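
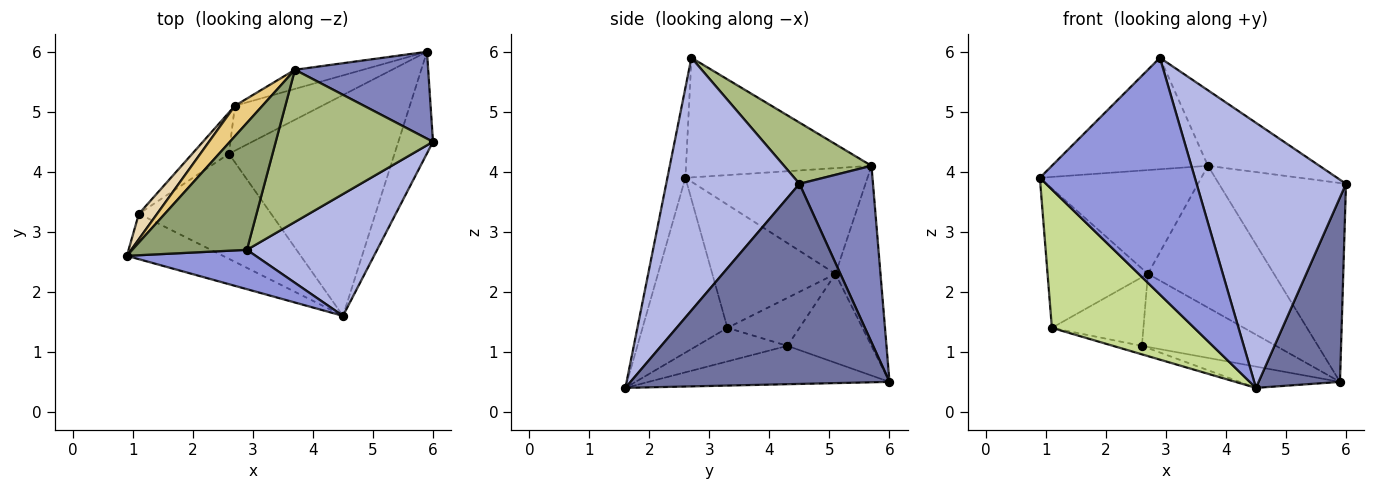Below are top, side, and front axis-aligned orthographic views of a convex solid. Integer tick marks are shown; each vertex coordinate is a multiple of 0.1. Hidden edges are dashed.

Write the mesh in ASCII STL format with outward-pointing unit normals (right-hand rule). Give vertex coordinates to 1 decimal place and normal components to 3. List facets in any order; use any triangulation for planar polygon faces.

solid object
 facet normal 0.941 -0.296 -0.163
  outer loop
   vertex 5.9 6.0 0.5
   vertex 6.0 4.5 3.8
   vertex 4.5 1.6 0.4
  endloop
 endfacet
 facet normal 0.469 0.810 0.354
  outer loop
   vertex 3.7 5.7 4.1
   vertex 6.0 4.5 3.8
   vertex 5.9 6.0 0.5
  endloop
 endfacet
 facet normal -0.114 -0.980 0.163
  outer loop
   vertex 2.9 2.7 5.9
   vertex 0.9 2.6 3.9
   vertex 4.5 1.6 0.4
  endloop
 endfacet
 facet normal 0.630 -0.706 0.324
  outer loop
   vertex 2.9 2.7 5.9
   vertex 4.5 1.6 0.4
   vertex 6.0 4.5 3.8
  endloop
 endfacet
 facet normal -0.617 0.519 0.591
  outer loop
   vertex 2.9 2.7 5.9
   vertex 3.7 5.7 4.1
   vertex 0.9 2.6 3.9
  endloop
 endfacet
 facet normal 0.329 0.420 0.846
  outer loop
   vertex 2.9 2.7 5.9
   vertex 6.0 4.5 3.8
   vertex 3.7 5.7 4.1
  endloop
 endfacet
 facet normal -0.493 -0.827 -0.271
  outer loop
   vertex 1.1 3.3 1.4
   vertex 4.5 1.6 0.4
   vertex 0.9 2.6 3.9
  endloop
 endfacet
 facet normal -0.225 0.093 -0.970
  outer loop
   vertex 2.6 4.3 1.1
   vertex 5.9 6.0 0.5
   vertex 4.5 1.6 0.4
  endloop
 endfacet
 facet normal -0.245 0.078 -0.966
  outer loop
   vertex 2.6 4.3 1.1
   vertex 4.5 1.6 0.4
   vertex 1.1 3.3 1.4
  endloop
 endfacet
 facet normal -0.559 0.711 -0.427
  outer loop
   vertex 2.7 5.1 2.3
   vertex 2.6 4.3 1.1
   vertex 1.1 3.3 1.4
  endloop
 endfacet
 facet normal -0.735 0.651 0.191
  outer loop
   vertex 2.7 5.1 2.3
   vertex 0.9 2.6 3.9
   vertex 3.7 5.7 4.1
  endloop
 endfacet
 facet normal -0.770 0.628 0.114
  outer loop
   vertex 2.7 5.1 2.3
   vertex 1.1 3.3 1.4
   vertex 0.9 2.6 3.9
  endloop
 endfacet
 facet normal -0.334 0.934 -0.126
  outer loop
   vertex 2.7 5.1 2.3
   vertex 3.7 5.7 4.1
   vertex 5.9 6.0 0.5
  endloop
 endfacet
 facet normal -0.471 0.752 -0.462
  outer loop
   vertex 2.7 5.1 2.3
   vertex 5.9 6.0 0.5
   vertex 2.6 4.3 1.1
  endloop
 endfacet
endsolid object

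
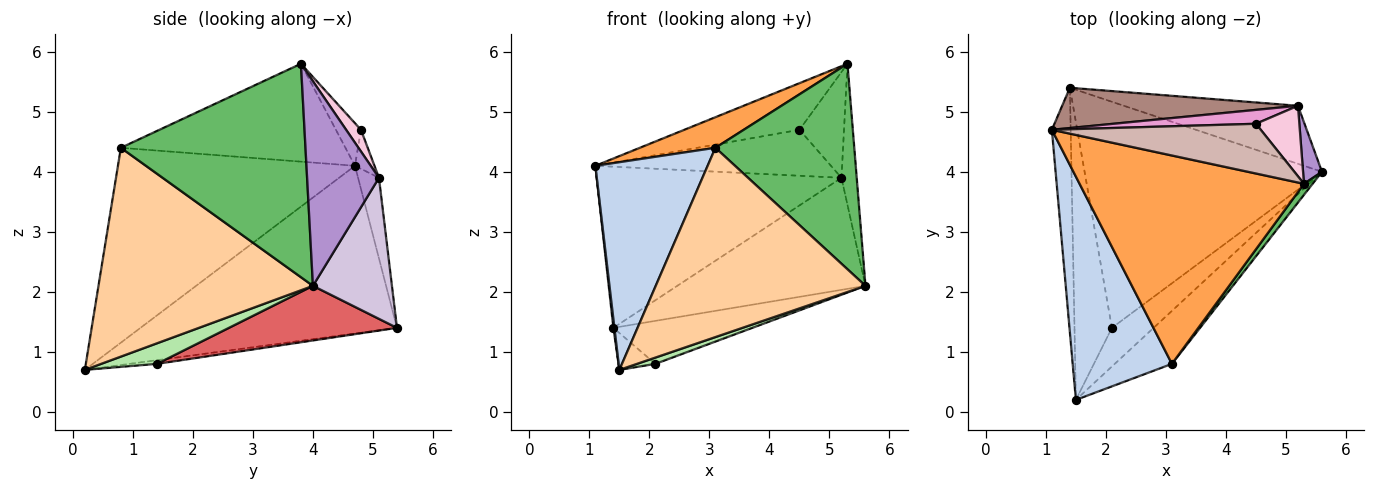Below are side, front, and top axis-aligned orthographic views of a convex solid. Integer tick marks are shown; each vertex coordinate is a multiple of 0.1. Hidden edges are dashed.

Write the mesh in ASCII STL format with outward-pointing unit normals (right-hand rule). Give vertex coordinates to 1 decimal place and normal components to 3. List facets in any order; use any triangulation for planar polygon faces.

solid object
 facet normal -0.994 -0.004 -0.111
  outer loop
   vertex 1.4 5.4 1.4
   vertex 1.5 0.2 0.7
   vertex 1.1 4.7 4.1
  endloop
 endfacet
 facet normal -0.821 -0.389 0.418
  outer loop
   vertex 3.1 0.8 4.4
   vertex 1.1 4.7 4.1
   vertex 1.5 0.2 0.7
  endloop
 endfacet
 facet normal -0.396 -0.133 0.908
  outer loop
   vertex 3.1 0.8 4.4
   vertex 5.3 3.8 5.8
   vertex 1.1 4.7 4.1
  endloop
 endfacet
 facet normal 0.702 -0.686 -0.192
  outer loop
   vertex 3.1 0.8 4.4
   vertex 1.5 0.2 0.7
   vertex 5.6 4.0 2.1
  endloop
 endfacet
 facet normal 0.799 -0.601 0.032
  outer loop
   vertex 3.1 0.8 4.4
   vertex 5.6 4.0 2.1
   vertex 5.3 3.8 5.8
  endloop
 endfacet
 facet normal 0.437 -0.145 -0.888
  outer loop
   vertex 2.1 1.4 0.8
   vertex 5.6 4.0 2.1
   vertex 1.5 0.2 0.7
  endloop
 endfacet
 facet normal 0.220 0.182 -0.958
  outer loop
   vertex 2.1 1.4 0.8
   vertex 1.4 5.4 1.4
   vertex 5.6 4.0 2.1
  endloop
 endfacet
 facet normal -0.097 0.131 -0.987
  outer loop
   vertex 2.1 1.4 0.8
   vertex 1.5 0.2 0.7
   vertex 1.4 5.4 1.4
  endloop
 endfacet
 facet normal 0.974 0.207 0.090
  outer loop
   vertex 5.2 5.1 3.9
   vertex 5.3 3.8 5.8
   vertex 5.6 4.0 2.1
  endloop
 endfacet
 facet normal 0.349 0.832 -0.431
  outer loop
   vertex 5.2 5.1 3.9
   vertex 5.6 4.0 2.1
   vertex 1.4 5.4 1.4
  endloop
 endfacet
 facet normal -0.083 0.967 0.242
  outer loop
   vertex 5.2 5.1 3.9
   vertex 1.4 5.4 1.4
   vertex 1.1 4.7 4.1
  endloop
 endfacet
 facet normal -0.147 0.676 0.722
  outer loop
   vertex 4.5 4.8 4.7
   vertex 1.1 4.7 4.1
   vertex 5.3 3.8 5.8
  endloop
 endfacet
 facet normal -0.079 0.954 0.289
  outer loop
   vertex 4.5 4.8 4.7
   vertex 5.2 5.1 3.9
   vertex 1.1 4.7 4.1
  endloop
 endfacet
 facet normal 0.267 0.802 0.535
  outer loop
   vertex 4.5 4.8 4.7
   vertex 5.3 3.8 5.8
   vertex 5.2 5.1 3.9
  endloop
 endfacet
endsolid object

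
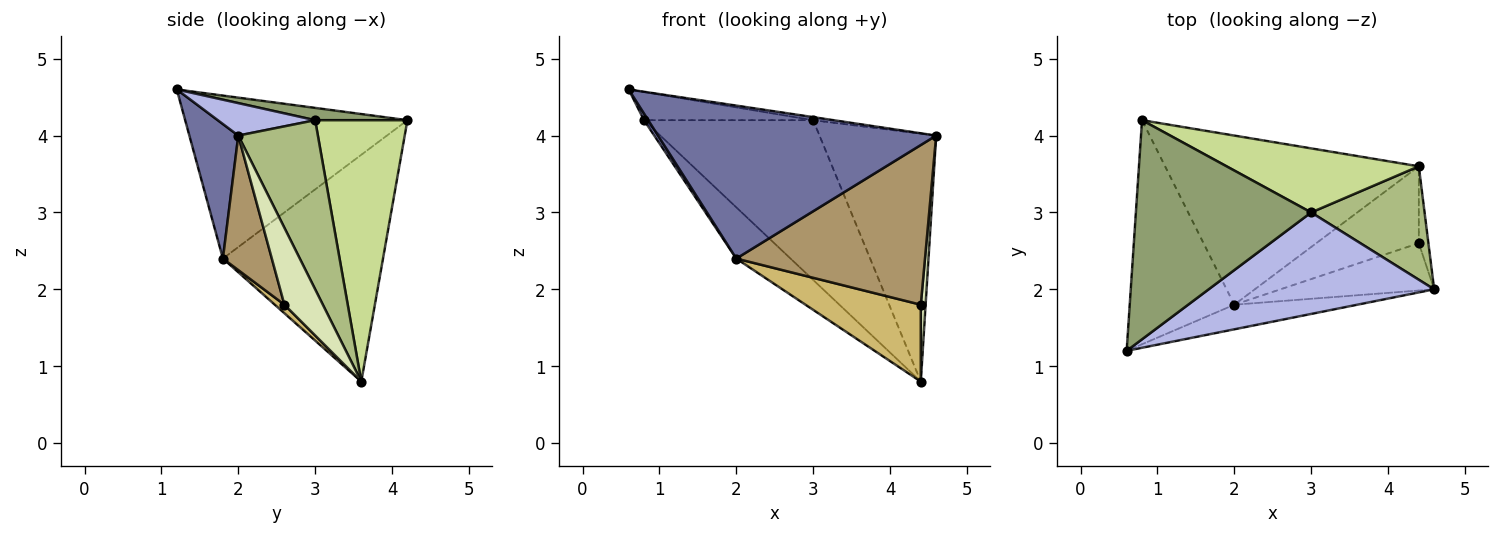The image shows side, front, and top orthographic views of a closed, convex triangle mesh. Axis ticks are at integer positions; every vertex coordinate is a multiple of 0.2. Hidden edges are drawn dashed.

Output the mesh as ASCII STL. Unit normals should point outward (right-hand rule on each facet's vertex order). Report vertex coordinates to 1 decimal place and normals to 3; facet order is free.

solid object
 facet normal 0.171 -0.973 -0.156
  outer loop
   vertex 2.0 1.8 2.4
   vertex 4.6 2.0 4.0
   vertex 0.6 1.2 4.6
  endloop
 endfacet
 facet normal -0.842 -0.016 -0.540
  outer loop
   vertex 2.0 1.8 2.4
   vertex 0.6 1.2 4.6
   vertex 0.8 4.2 4.2
  endloop
 endfacet
 facet normal -0.650 0.220 -0.727
  outer loop
   vertex 2.0 1.8 2.4
   vertex 0.8 4.2 4.2
   vertex 4.4 3.6 0.8
  endloop
 endfacet
 facet normal 0.142 0.030 0.989
  outer loop
   vertex 3.0 3.0 4.2
   vertex 0.6 1.2 4.6
   vertex 4.6 2.0 4.0
  endloop
 endfacet
 facet normal 0.069 0.127 0.989
  outer loop
   vertex 3.0 3.0 4.2
   vertex 0.8 4.2 4.2
   vertex 0.6 1.2 4.6
  endloop
 endfacet
 facet normal 0.527 0.773 0.353
  outer loop
   vertex 3.0 3.0 4.2
   vertex 4.6 2.0 4.0
   vertex 4.4 3.6 0.8
  endloop
 endfacet
 facet normal 0.452 0.828 0.332
  outer loop
   vertex 3.0 3.0 4.2
   vertex 4.4 3.6 0.8
   vertex 0.8 4.2 4.2
  endloop
 endfacet
 facet normal 0.985 -0.123 -0.123
  outer loop
   vertex 4.4 2.6 1.8
   vertex 4.4 3.6 0.8
   vertex 4.6 2.0 4.0
  endloop
 endfacet
 facet normal 0.241 -0.930 -0.276
  outer loop
   vertex 4.4 2.6 1.8
   vertex 4.6 2.0 4.0
   vertex 2.0 1.8 2.4
  endloop
 endfacet
 facet normal 0.059 -0.706 -0.706
  outer loop
   vertex 4.4 2.6 1.8
   vertex 2.0 1.8 2.4
   vertex 4.4 3.6 0.8
  endloop
 endfacet
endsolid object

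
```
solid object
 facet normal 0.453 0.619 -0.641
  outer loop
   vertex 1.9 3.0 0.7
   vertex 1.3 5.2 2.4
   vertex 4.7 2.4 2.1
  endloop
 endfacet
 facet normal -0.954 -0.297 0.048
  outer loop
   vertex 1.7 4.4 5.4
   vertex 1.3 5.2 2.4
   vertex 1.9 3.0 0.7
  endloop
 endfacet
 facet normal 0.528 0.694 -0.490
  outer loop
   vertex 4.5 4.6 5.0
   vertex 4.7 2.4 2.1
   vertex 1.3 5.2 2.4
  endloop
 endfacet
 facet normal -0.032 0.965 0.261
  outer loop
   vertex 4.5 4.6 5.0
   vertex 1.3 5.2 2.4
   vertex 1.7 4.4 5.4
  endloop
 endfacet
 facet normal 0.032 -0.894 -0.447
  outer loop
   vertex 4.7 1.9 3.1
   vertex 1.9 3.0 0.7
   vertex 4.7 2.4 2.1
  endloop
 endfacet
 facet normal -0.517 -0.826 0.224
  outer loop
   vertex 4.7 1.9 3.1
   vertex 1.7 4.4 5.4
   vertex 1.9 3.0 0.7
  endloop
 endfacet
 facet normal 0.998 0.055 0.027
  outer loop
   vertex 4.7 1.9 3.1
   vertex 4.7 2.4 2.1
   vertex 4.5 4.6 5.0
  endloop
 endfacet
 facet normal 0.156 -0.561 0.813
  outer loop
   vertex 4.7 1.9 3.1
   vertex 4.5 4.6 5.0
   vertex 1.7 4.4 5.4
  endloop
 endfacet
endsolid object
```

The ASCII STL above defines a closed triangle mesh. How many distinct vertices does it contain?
6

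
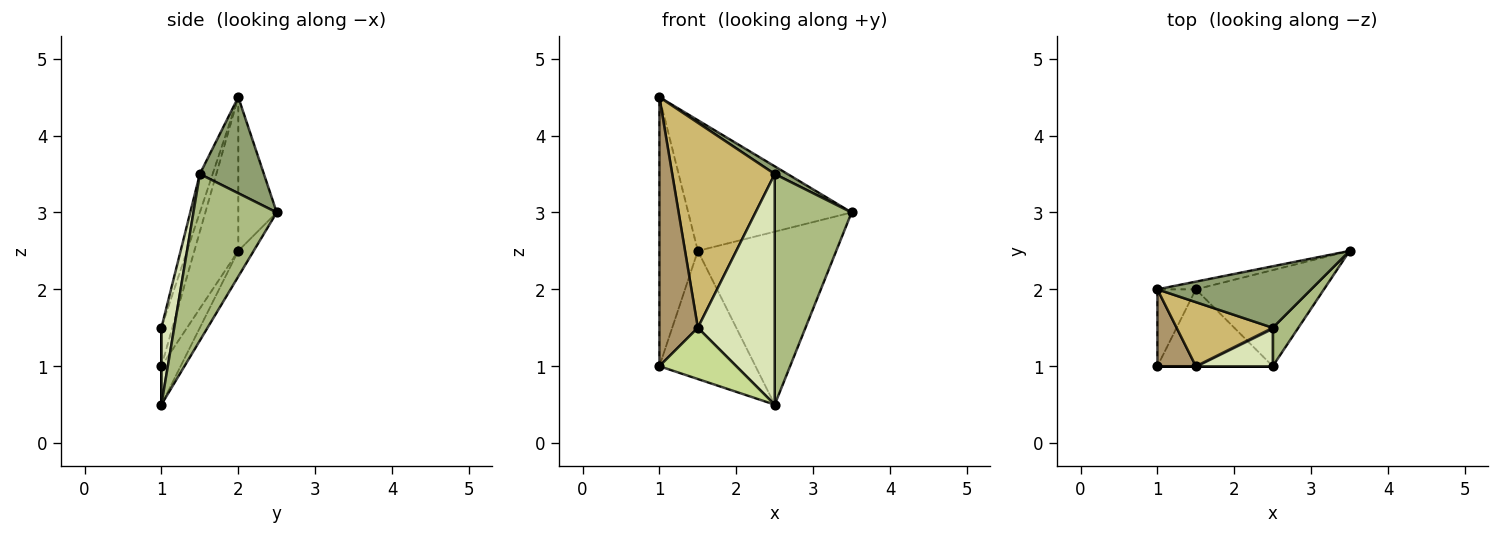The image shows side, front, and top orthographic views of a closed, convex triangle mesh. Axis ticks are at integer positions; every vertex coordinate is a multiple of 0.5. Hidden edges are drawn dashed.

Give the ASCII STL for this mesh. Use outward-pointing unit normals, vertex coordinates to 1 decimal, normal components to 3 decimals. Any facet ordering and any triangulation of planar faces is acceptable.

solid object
 facet normal -0.229 0.972 -0.057
  outer loop
   vertex 1.5 2.0 2.5
   vertex 1.0 2.0 4.5
   vertex 3.5 2.5 3.0
  endloop
 endfacet
 facet normal -0.097 0.870 -0.483
  outer loop
   vertex 1.5 2.0 2.5
   vertex 3.5 2.5 3.0
   vertex 2.5 1.0 0.5
  endloop
 endfacet
 facet normal -0.740 0.647 -0.185
  outer loop
   vertex 1.0 1.0 1.0
   vertex 1.0 2.0 4.5
   vertex 1.5 2.0 2.5
  endloop
 endfacet
 facet normal -0.169 0.845 -0.507
  outer loop
   vertex 1.0 1.0 1.0
   vertex 1.5 2.0 2.5
   vertex 2.5 1.0 0.5
  endloop
 endfacet
 facet normal 0.527 -0.105 0.843
  outer loop
   vertex 2.5 1.5 3.5
   vertex 3.5 2.5 3.0
   vertex 1.0 2.0 4.5
  endloop
 endfacet
 facet normal 0.730 -0.674 0.112
  outer loop
   vertex 2.5 1.5 3.5
   vertex 2.5 1.0 0.5
   vertex 3.5 2.5 3.0
  endloop
 endfacet
 facet normal 0.000 -1.000 0.000
  outer loop
   vertex 1.5 1.0 1.5
   vertex 1.0 1.0 1.0
   vertex 2.5 1.0 0.5
  endloop
 endfacet
 facet normal 0.162 -0.973 0.162
  outer loop
   vertex 1.5 1.0 1.5
   vertex 2.5 1.0 0.5
   vertex 2.5 1.5 3.5
  endloop
 endfacet
 facet normal -0.265 -0.927 0.265
  outer loop
   vertex 1.5 1.0 1.5
   vertex 1.0 2.0 4.5
   vertex 1.0 1.0 1.0
  endloop
 endfacet
 facet normal -0.118 -0.948 0.296
  outer loop
   vertex 1.5 1.0 1.5
   vertex 2.5 1.5 3.5
   vertex 1.0 2.0 4.5
  endloop
 endfacet
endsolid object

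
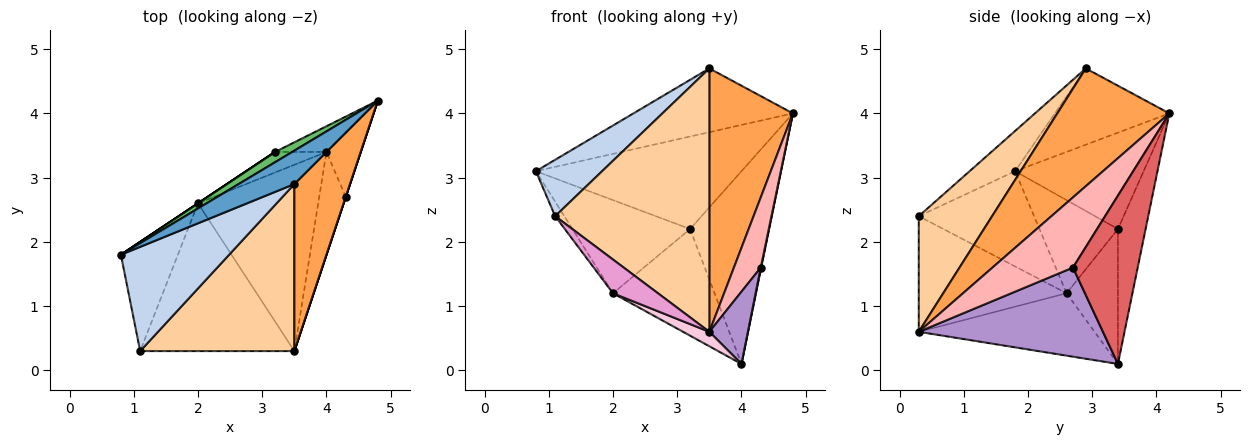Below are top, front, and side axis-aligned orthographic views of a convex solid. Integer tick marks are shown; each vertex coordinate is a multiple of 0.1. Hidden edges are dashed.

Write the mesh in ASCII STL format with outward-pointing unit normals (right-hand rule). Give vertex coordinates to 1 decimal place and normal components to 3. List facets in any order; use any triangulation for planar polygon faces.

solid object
 facet normal -0.537 0.747 0.392
  outer loop
   vertex 3.5 2.9 4.7
   vertex 4.8 4.2 4.0
   vertex 0.8 1.8 3.1
  endloop
 endfacet
 facet normal -0.311 -0.452 0.836
  outer loop
   vertex 3.5 2.9 4.7
   vertex 0.8 1.8 3.1
   vertex 1.1 0.3 2.4
  endloop
 endfacet
 facet normal 0.750 -0.559 0.354
  outer loop
   vertex 3.5 2.9 4.7
   vertex 3.5 0.3 0.6
   vertex 4.8 4.2 4.0
  endloop
 endfacet
 facet normal 0.373 -0.784 0.497
  outer loop
   vertex 3.5 2.9 4.7
   vertex 1.1 0.3 2.4
   vertex 3.5 0.3 0.6
  endloop
 endfacet
 facet normal -0.528 0.844 0.094
  outer loop
   vertex 3.2 3.4 2.2
   vertex 0.8 1.8 3.1
   vertex 4.8 4.2 4.0
  endloop
 endfacet
 facet normal -0.328 0.936 -0.125
  outer loop
   vertex 3.2 3.4 2.2
   vertex 4.8 4.2 4.0
   vertex 4.0 3.4 0.1
  endloop
 endfacet
 facet normal 0.980 -0.007 -0.199
  outer loop
   vertex 4.3 2.7 1.6
   vertex 4.0 3.4 0.1
   vertex 4.8 4.2 4.0
  endloop
 endfacet
 facet normal 0.949 -0.316 0.000
  outer loop
   vertex 4.3 2.7 1.6
   vertex 4.8 4.2 4.0
   vertex 3.5 0.3 0.6
  endloop
 endfacet
 facet normal 0.940 -0.197 -0.280
  outer loop
   vertex 4.3 2.7 1.6
   vertex 3.5 0.3 0.6
   vertex 4.0 3.4 0.1
  endloop
 endfacet
 facet normal -0.555 0.832 0.000
  outer loop
   vertex 2.0 2.6 1.2
   vertex 0.8 1.8 3.1
   vertex 3.2 3.4 2.2
  endloop
 endfacet
 facet normal -0.445 0.879 -0.170
  outer loop
   vertex 2.0 2.6 1.2
   vertex 3.2 3.4 2.2
   vertex 4.0 3.4 0.1
  endloop
 endfacet
 facet normal -0.856 0.068 -0.512
  outer loop
   vertex 2.0 2.6 1.2
   vertex 1.1 0.3 2.4
   vertex 0.8 1.8 3.1
  endloop
 endfacet
 facet normal -0.590 -0.180 -0.787
  outer loop
   vertex 2.0 2.6 1.2
   vertex 3.5 0.3 0.6
   vertex 1.1 0.3 2.4
  endloop
 endfacet
 facet normal -0.460 -0.069 -0.885
  outer loop
   vertex 2.0 2.6 1.2
   vertex 4.0 3.4 0.1
   vertex 3.5 0.3 0.6
  endloop
 endfacet
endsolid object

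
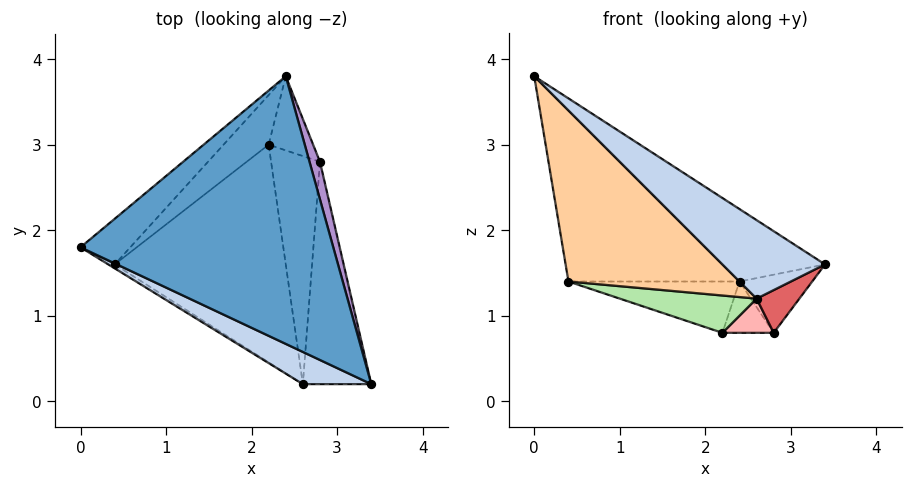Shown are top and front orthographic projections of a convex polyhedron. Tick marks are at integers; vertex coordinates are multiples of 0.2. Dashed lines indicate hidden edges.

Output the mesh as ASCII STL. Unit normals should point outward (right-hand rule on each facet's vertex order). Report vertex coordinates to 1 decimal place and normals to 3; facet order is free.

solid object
 facet normal 0.599 0.209 0.773
  outer loop
   vertex 2.4 3.8 1.4
   vertex 0.0 1.8 3.8
   vertex 3.4 0.2 1.6
  endloop
 endfacet
 facet normal -0.186 -0.909 0.373
  outer loop
   vertex 2.6 0.2 1.2
   vertex 3.4 0.2 1.6
   vertex 0.0 1.8 3.8
  endloop
 endfacet
 facet normal -0.728 0.662 -0.177
  outer loop
   vertex 0.4 1.6 1.4
   vertex 0.0 1.8 3.8
   vertex 2.4 3.8 1.4
  endloop
 endfacet
 facet normal -0.538 -0.843 -0.019
  outer loop
   vertex 0.4 1.6 1.4
   vertex 2.6 0.2 1.2
   vertex 0.0 1.8 3.8
  endloop
 endfacet
 facet normal -0.620 0.564 -0.545
  outer loop
   vertex 2.2 3.0 0.8
   vertex 0.4 1.6 1.4
   vertex 2.4 3.8 1.4
  endloop
 endfacet
 facet normal -0.193 -0.166 -0.967
  outer loop
   vertex 2.2 3.0 0.8
   vertex 2.6 0.2 1.2
   vertex 0.4 1.6 1.4
  endloop
 endfacet
 facet normal 0.441 -0.170 -0.881
  outer loop
   vertex 2.8 2.8 0.8
   vertex 3.4 0.2 1.6
   vertex 2.6 0.2 1.2
  endloop
 endfacet
 facet normal -0.049 -0.148 -0.988
  outer loop
   vertex 2.8 2.8 0.8
   vertex 2.6 0.2 1.2
   vertex 2.2 3.0 0.8
  endloop
 endfacet
 facet normal 0.946 0.273 0.176
  outer loop
   vertex 2.8 2.8 0.8
   vertex 2.4 3.8 1.4
   vertex 3.4 0.2 1.6
  endloop
 endfacet
 facet normal 0.186 0.559 -0.808
  outer loop
   vertex 2.8 2.8 0.8
   vertex 2.2 3.0 0.8
   vertex 2.4 3.8 1.4
  endloop
 endfacet
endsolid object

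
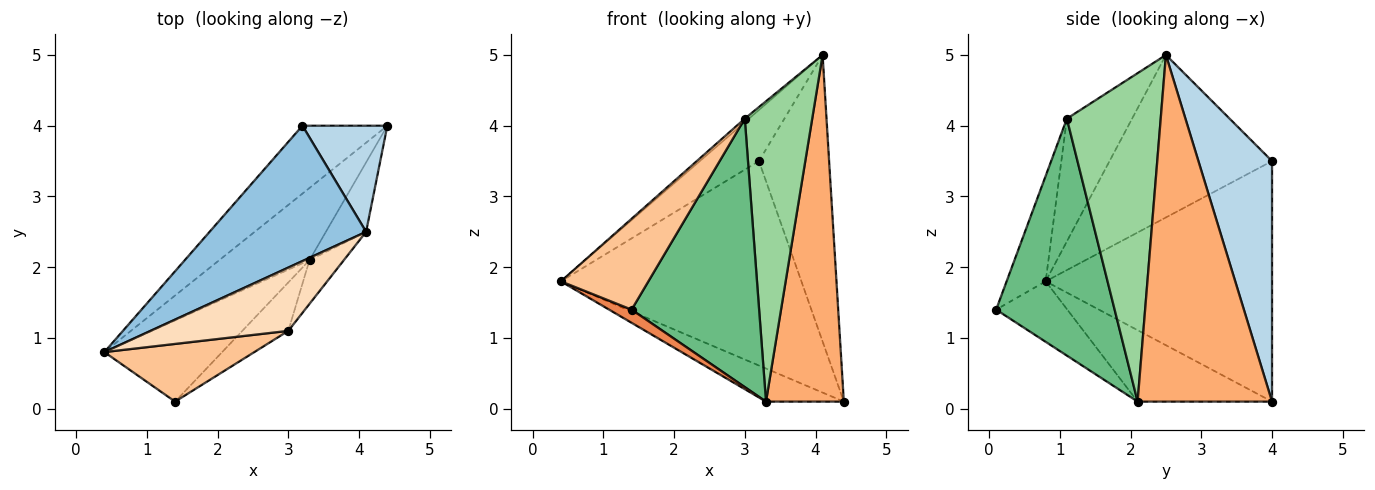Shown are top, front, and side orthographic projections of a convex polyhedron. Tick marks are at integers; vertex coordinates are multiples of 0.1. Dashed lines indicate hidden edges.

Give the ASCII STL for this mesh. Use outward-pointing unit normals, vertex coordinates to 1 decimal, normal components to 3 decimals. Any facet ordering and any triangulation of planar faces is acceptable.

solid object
 facet normal -0.666 0.708 -0.235
  outer loop
   vertex 3.2 4.0 3.5
   vertex 4.4 4.0 0.1
   vertex 0.4 0.8 1.8
  endloop
 endfacet
 facet normal -0.697 0.253 0.671
  outer loop
   vertex 3.2 4.0 3.5
   vertex 0.4 0.8 1.8
   vertex 4.1 2.5 5.0
  endloop
 endfacet
 facet normal 0.701 0.668 0.248
  outer loop
   vertex 3.2 4.0 3.5
   vertex 4.1 2.5 5.0
   vertex 4.4 4.0 0.1
  endloop
 endfacet
 facet normal -0.584 0.338 -0.738
  outer loop
   vertex 3.3 2.1 0.1
   vertex 0.4 0.8 1.8
   vertex 4.4 4.0 0.1
  endloop
 endfacet
 facet normal -0.452 -0.143 -0.880
  outer loop
   vertex 3.3 2.1 0.1
   vertex 1.4 0.1 1.4
   vertex 0.4 0.8 1.8
  endloop
 endfacet
 facet normal 0.861 -0.499 -0.100
  outer loop
   vertex 3.3 2.1 0.1
   vertex 4.4 4.0 0.1
   vertex 4.1 2.5 5.0
  endloop
 endfacet
 facet normal -0.352 -0.790 0.502
  outer loop
   vertex 3.0 1.1 4.1
   vertex 0.4 0.8 1.8
   vertex 1.4 0.1 1.4
  endloop
 endfacet
 facet normal -0.665 0.043 0.746
  outer loop
   vertex 3.0 1.1 4.1
   vertex 4.1 2.5 5.0
   vertex 0.4 0.8 1.8
  endloop
 endfacet
 facet normal 0.675 -0.726 -0.131
  outer loop
   vertex 3.0 1.1 4.1
   vertex 1.4 0.1 1.4
   vertex 3.3 2.1 0.1
  endloop
 endfacet
 facet normal 0.809 -0.581 -0.085
  outer loop
   vertex 3.0 1.1 4.1
   vertex 3.3 2.1 0.1
   vertex 4.1 2.5 5.0
  endloop
 endfacet
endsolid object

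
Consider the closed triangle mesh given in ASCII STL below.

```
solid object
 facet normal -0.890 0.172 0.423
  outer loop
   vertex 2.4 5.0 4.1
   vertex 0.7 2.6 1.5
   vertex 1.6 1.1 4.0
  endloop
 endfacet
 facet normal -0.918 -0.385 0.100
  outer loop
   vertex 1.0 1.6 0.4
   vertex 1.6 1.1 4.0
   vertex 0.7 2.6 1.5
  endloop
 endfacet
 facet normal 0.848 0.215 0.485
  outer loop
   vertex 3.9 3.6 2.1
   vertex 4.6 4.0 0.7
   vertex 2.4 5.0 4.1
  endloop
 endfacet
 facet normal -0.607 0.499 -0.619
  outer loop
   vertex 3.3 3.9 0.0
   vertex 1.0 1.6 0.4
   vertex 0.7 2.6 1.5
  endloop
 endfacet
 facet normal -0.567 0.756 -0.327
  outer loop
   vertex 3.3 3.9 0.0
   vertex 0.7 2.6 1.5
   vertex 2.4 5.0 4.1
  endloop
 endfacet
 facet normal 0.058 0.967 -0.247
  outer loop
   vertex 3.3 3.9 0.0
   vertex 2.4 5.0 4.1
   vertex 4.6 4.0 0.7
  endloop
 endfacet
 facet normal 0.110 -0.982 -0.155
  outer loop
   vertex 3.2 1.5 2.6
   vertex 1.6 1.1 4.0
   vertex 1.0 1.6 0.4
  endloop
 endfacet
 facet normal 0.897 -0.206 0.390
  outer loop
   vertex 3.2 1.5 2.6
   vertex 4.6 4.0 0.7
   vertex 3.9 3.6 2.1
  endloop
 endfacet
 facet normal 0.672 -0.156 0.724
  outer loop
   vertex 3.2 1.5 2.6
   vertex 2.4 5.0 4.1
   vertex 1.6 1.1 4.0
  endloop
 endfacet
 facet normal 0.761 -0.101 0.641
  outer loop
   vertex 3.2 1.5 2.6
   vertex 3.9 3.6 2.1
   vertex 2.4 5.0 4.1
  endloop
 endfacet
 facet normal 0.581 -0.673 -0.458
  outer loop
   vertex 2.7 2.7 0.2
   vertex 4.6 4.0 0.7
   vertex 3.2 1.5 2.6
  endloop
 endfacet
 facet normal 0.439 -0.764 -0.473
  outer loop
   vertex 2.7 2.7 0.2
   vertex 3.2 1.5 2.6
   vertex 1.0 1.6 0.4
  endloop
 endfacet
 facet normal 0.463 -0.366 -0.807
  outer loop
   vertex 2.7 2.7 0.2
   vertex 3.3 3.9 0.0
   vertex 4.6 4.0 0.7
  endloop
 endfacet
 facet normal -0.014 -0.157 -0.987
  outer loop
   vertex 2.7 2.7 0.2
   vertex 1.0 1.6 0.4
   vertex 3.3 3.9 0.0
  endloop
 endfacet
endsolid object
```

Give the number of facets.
14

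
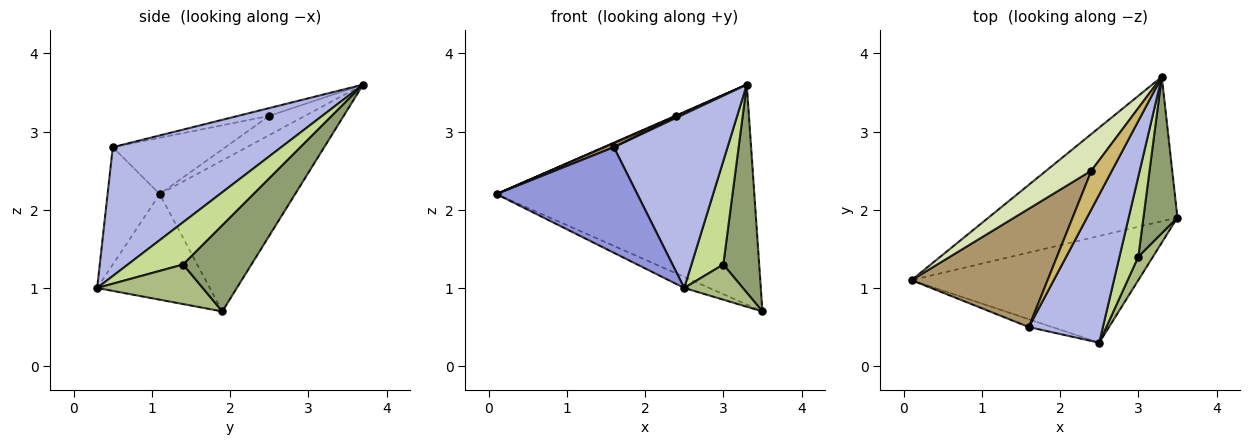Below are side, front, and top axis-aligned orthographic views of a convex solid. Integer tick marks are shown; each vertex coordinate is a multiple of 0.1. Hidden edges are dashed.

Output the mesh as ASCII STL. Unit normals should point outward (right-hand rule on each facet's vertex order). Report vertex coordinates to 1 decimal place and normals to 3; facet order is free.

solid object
 facet normal -0.402 0.765 -0.503
  outer loop
   vertex 3.3 3.7 3.6
   vertex 3.5 1.9 0.7
   vertex 0.1 1.1 2.2
  endloop
 endfacet
 facet normal -0.420 0.093 -0.903
  outer loop
   vertex 2.5 0.3 1.0
   vertex 0.1 1.1 2.2
   vertex 3.5 1.9 0.7
  endloop
 endfacet
 facet normal -0.346 -0.935 -0.069
  outer loop
   vertex 1.6 0.5 2.8
   vertex 0.1 1.1 2.2
   vertex 2.5 0.3 1.0
  endloop
 endfacet
 facet normal 0.748 -0.505 0.430
  outer loop
   vertex 1.6 0.5 2.8
   vertex 2.5 0.3 1.0
   vertex 3.3 3.7 3.6
  endloop
 endfacet
 facet normal 0.835 -0.439 0.330
  outer loop
   vertex 3.0 1.4 1.3
   vertex 3.5 1.9 0.7
   vertex 3.3 3.7 3.6
  endloop
 endfacet
 facet normal 0.832 -0.462 0.308
  outer loop
   vertex 3.0 1.4 1.3
   vertex 2.5 0.3 1.0
   vertex 3.5 1.9 0.7
  endloop
 endfacet
 facet normal 0.808 -0.466 0.360
  outer loop
   vertex 3.0 1.4 1.3
   vertex 3.3 3.7 3.6
   vertex 2.5 0.3 1.0
  endloop
 endfacet
 facet normal -0.392 -0.012 0.920
  outer loop
   vertex 2.4 2.5 3.2
   vertex 3.3 3.7 3.6
   vertex 0.1 1.1 2.2
  endloop
 endfacet
 facet normal -0.382 -0.032 0.924
  outer loop
   vertex 2.4 2.5 3.2
   vertex 0.1 1.1 2.2
   vertex 1.6 0.5 2.8
  endloop
 endfacet
 facet normal -0.356 -0.044 0.934
  outer loop
   vertex 2.4 2.5 3.2
   vertex 1.6 0.5 2.8
   vertex 3.3 3.7 3.6
  endloop
 endfacet
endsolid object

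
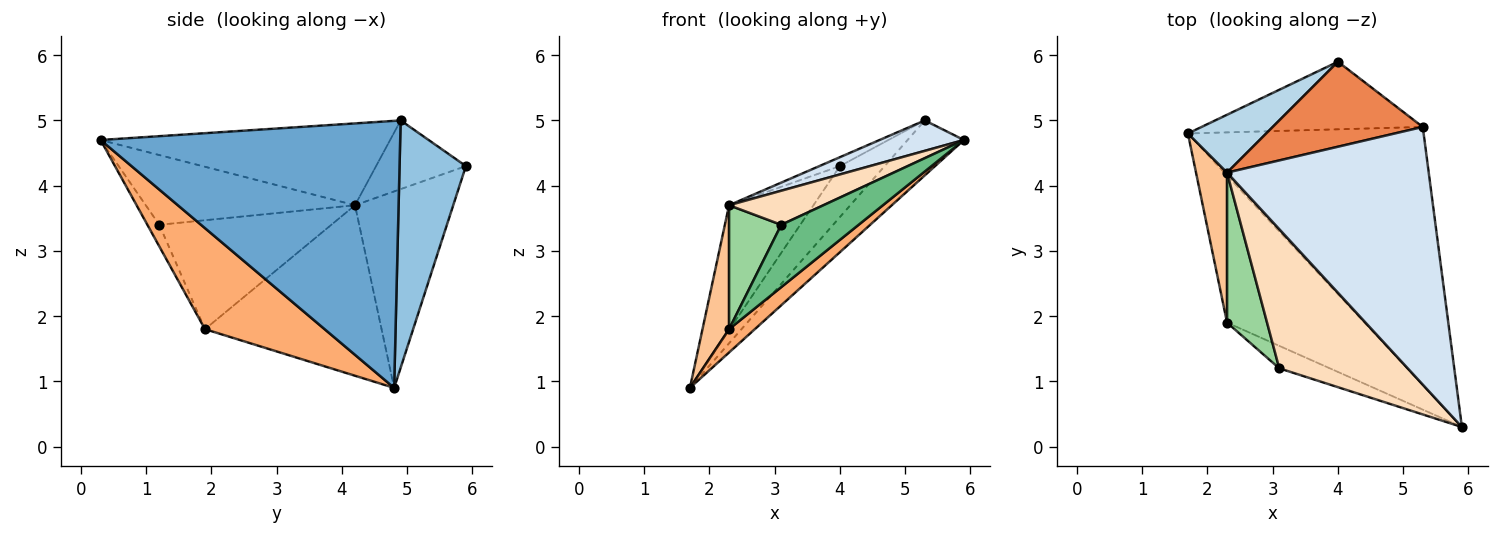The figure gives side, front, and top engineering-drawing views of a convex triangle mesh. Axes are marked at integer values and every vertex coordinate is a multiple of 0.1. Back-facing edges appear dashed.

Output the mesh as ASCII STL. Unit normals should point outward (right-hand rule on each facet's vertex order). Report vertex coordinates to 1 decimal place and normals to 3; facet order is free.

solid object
 facet normal 0.742 0.140 -0.655
  outer loop
   vertex 5.3 4.9 5.0
   vertex 5.9 0.3 4.7
   vertex 1.7 4.8 0.9
  endloop
 endfacet
 facet normal 0.666 0.449 -0.596
  outer loop
   vertex 4.0 5.9 4.3
   vertex 5.3 4.9 5.0
   vertex 1.7 4.8 0.9
  endloop
 endfacet
 facet normal -0.726 0.624 0.289
  outer loop
   vertex 2.3 4.2 3.7
   vertex 4.0 5.9 4.3
   vertex 1.7 4.8 0.9
  endloop
 endfacet
 facet normal -0.374 -0.109 0.921
  outer loop
   vertex 2.3 4.2 3.7
   vertex 5.9 0.3 4.7
   vertex 5.3 4.9 5.0
  endloop
 endfacet
 facet normal -0.414 0.095 0.905
  outer loop
   vertex 2.3 4.2 3.7
   vertex 5.3 4.9 5.0
   vertex 4.0 5.9 4.3
  endloop
 endfacet
 facet normal 0.588 -0.126 -0.799
  outer loop
   vertex 2.3 1.9 1.8
   vertex 1.7 4.8 0.9
   vertex 5.9 0.3 4.7
  endloop
 endfacet
 facet normal -0.973 -0.146 0.177
  outer loop
   vertex 2.3 1.9 1.8
   vertex 2.3 4.2 3.7
   vertex 1.7 4.8 0.9
  endloop
 endfacet
 facet normal -0.466 -0.210 0.859
  outer loop
   vertex 3.1 1.2 3.4
   vertex 5.9 0.3 4.7
   vertex 2.3 4.2 3.7
  endloop
 endfacet
 facet normal -0.143 -0.931 -0.336
  outer loop
   vertex 3.1 1.2 3.4
   vertex 2.3 1.9 1.8
   vertex 5.9 0.3 4.7
  endloop
 endfacet
 facet normal -0.903 -0.274 0.332
  outer loop
   vertex 3.1 1.2 3.4
   vertex 2.3 4.2 3.7
   vertex 2.3 1.9 1.8
  endloop
 endfacet
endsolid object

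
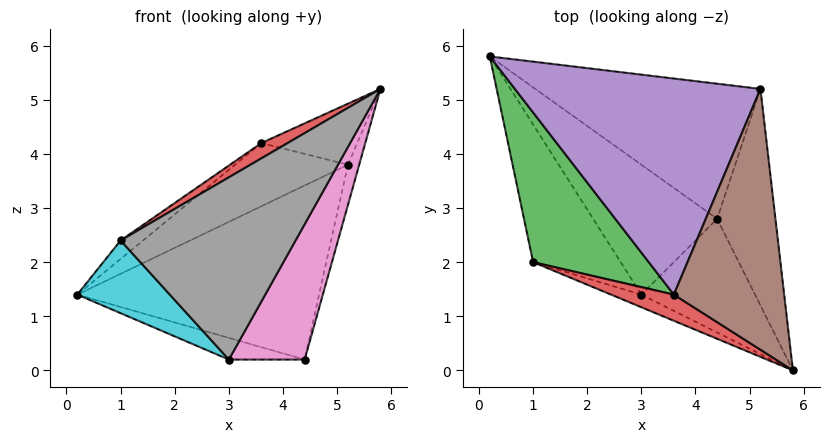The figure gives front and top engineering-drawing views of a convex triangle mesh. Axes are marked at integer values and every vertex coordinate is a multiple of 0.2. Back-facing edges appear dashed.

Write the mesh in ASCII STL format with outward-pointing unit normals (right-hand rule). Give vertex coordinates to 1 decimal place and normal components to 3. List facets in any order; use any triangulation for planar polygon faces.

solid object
 facet normal 0.363 0.736 -0.571
  outer loop
   vertex 5.2 5.2 3.8
   vertex 4.4 2.8 0.2
   vertex 0.2 5.8 1.4
  endloop
 endfacet
 facet normal 0.968 0.046 -0.246
  outer loop
   vertex 5.2 5.2 3.8
   vertex 5.8 0.0 5.2
   vertex 4.4 2.8 0.2
  endloop
 endfacet
 facet normal -0.550 0.102 0.829
  outer loop
   vertex 3.6 1.4 4.2
   vertex 0.2 5.8 1.4
   vertex 1.0 2.0 2.4
  endloop
 endfacet
 facet normal -0.581 -0.412 0.702
  outer loop
   vertex 3.6 1.4 4.2
   vertex 1.0 2.0 2.4
   vertex 5.8 0.0 5.2
  endloop
 endfacet
 facet normal -0.393 0.258 0.883
  outer loop
   vertex 3.6 1.4 4.2
   vertex 5.2 5.2 3.8
   vertex 0.2 5.8 1.4
  endloop
 endfacet
 facet normal -0.285 0.218 0.933
  outer loop
   vertex 3.6 1.4 4.2
   vertex 5.8 0.0 5.2
   vertex 5.2 5.2 3.8
  endloop
 endfacet
 facet normal 0.608 -0.608 -0.511
  outer loop
   vertex 3.0 1.4 0.2
   vertex 4.4 2.8 0.2
   vertex 5.8 0.0 5.2
  endloop
 endfacet
 facet normal -0.351 -0.934 -0.065
  outer loop
   vertex 3.0 1.4 0.2
   vertex 5.8 0.0 5.2
   vertex 1.0 2.0 2.4
  endloop
 endfacet
 facet normal -0.162 0.162 -0.973
  outer loop
   vertex 3.0 1.4 0.2
   vertex 0.2 5.8 1.4
   vertex 4.4 2.8 0.2
  endloop
 endfacet
 facet normal -0.744 -0.312 -0.591
  outer loop
   vertex 3.0 1.4 0.2
   vertex 1.0 2.0 2.4
   vertex 0.2 5.8 1.4
  endloop
 endfacet
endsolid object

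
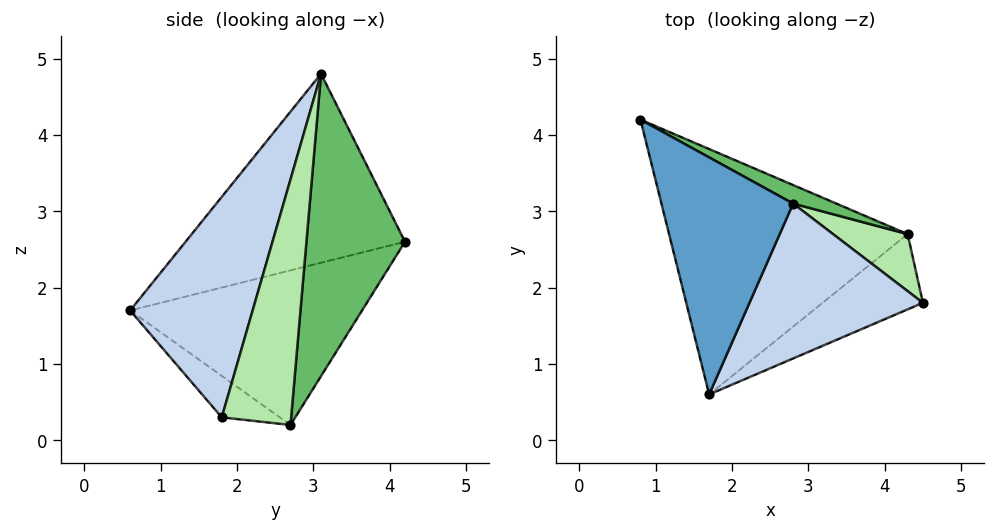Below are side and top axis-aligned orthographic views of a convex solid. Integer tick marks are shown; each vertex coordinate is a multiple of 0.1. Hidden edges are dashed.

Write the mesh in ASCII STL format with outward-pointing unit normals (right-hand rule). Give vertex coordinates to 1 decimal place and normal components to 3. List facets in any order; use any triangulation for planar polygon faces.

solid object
 facet normal -0.775 -0.329 0.540
  outer loop
   vertex 2.8 3.1 4.8
   vertex 0.8 4.2 2.6
   vertex 1.7 0.6 1.7
  endloop
 endfacet
 facet normal 0.525 -0.744 0.413
  outer loop
   vertex 2.8 3.1 4.8
   vertex 1.7 0.6 1.7
   vertex 4.5 1.8 0.3
  endloop
 endfacet
 facet normal -0.542 0.074 -0.837
  outer loop
   vertex 4.3 2.7 0.2
   vertex 1.7 0.6 1.7
   vertex 0.8 4.2 2.6
  endloop
 endfacet
 facet normal -0.375 -0.184 -0.908
  outer loop
   vertex 4.3 2.7 0.2
   vertex 4.5 1.8 0.3
   vertex 1.7 0.6 1.7
  endloop
 endfacet
 facet normal 0.428 0.902 0.061
  outer loop
   vertex 4.3 2.7 0.2
   vertex 0.8 4.2 2.6
   vertex 2.8 3.1 4.8
  endloop
 endfacet
 facet normal 0.929 0.238 0.282
  outer loop
   vertex 4.3 2.7 0.2
   vertex 2.8 3.1 4.8
   vertex 4.5 1.8 0.3
  endloop
 endfacet
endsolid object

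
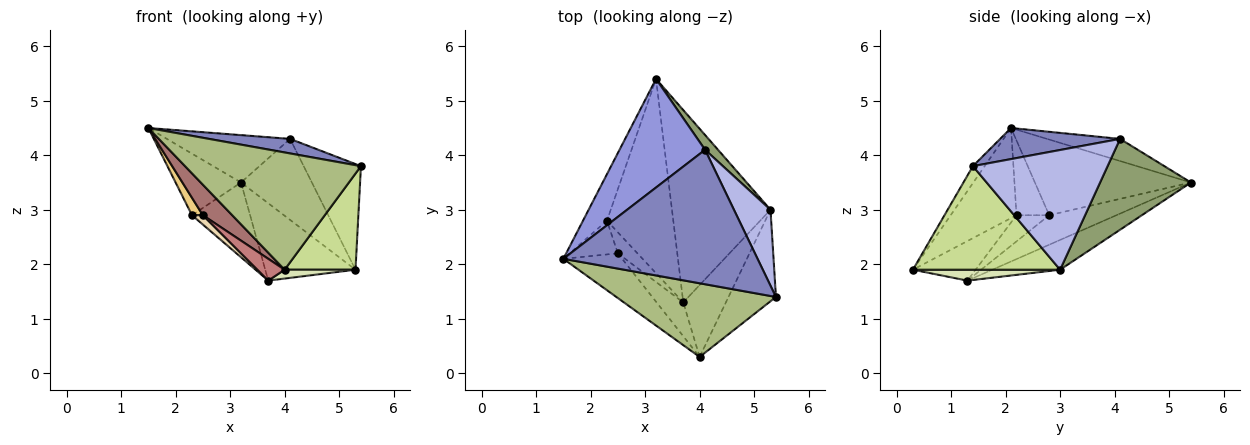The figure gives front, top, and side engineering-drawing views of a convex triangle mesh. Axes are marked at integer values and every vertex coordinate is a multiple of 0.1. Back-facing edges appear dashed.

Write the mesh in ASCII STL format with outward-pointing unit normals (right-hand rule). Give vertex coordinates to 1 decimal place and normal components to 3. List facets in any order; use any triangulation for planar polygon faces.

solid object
 facet normal -0.270 0.359 -0.893
  outer loop
   vertex 5.3 3.0 1.9
   vertex 3.7 1.3 1.7
   vertex 3.2 5.4 3.5
  endloop
 endfacet
 facet normal 0.157 -0.106 0.982
  outer loop
   vertex 4.1 4.1 4.3
   vertex 1.5 2.1 4.5
   vertex 5.4 1.4 3.8
  endloop
 endfacet
 facet normal -0.231 0.389 0.892
  outer loop
   vertex 4.1 4.1 4.3
   vertex 3.2 5.4 3.5
   vertex 1.5 2.1 4.5
  endloop
 endfacet
 facet normal 0.886 0.377 0.270
  outer loop
   vertex 4.1 4.1 4.3
   vertex 5.4 1.4 3.8
   vertex 5.3 3.0 1.9
  endloop
 endfacet
 facet normal 0.784 0.611 0.112
  outer loop
   vertex 4.1 4.1 4.3
   vertex 5.3 3.0 1.9
   vertex 3.2 5.4 3.5
  endloop
 endfacet
 facet normal -0.056 -0.845 0.531
  outer loop
   vertex 4.0 0.3 1.9
   vertex 5.4 1.4 3.8
   vertex 1.5 2.1 4.5
  endloop
 endfacet
 facet normal 0.833 -0.401 -0.382
  outer loop
   vertex 4.0 0.3 1.9
   vertex 5.3 3.0 1.9
   vertex 5.4 1.4 3.8
  endloop
 endfacet
 facet normal 0.246 -0.119 -0.962
  outer loop
   vertex 4.0 0.3 1.9
   vertex 3.7 1.3 1.7
   vertex 5.3 3.0 1.9
  endloop
 endfacet
 facet normal -0.885 0.371 -0.280
  outer loop
   vertex 2.3 2.8 2.9
   vertex 1.5 2.1 4.5
   vertex 3.2 5.4 3.5
  endloop
 endfacet
 facet normal -0.383 0.332 -0.862
  outer loop
   vertex 2.3 2.8 2.9
   vertex 3.2 5.4 3.5
   vertex 3.7 1.3 1.7
  endloop
 endfacet
 facet normal -0.809 -0.270 -0.522
  outer loop
   vertex 2.5 2.2 2.9
   vertex 1.5 2.1 4.5
   vertex 2.3 2.8 2.9
  endloop
 endfacet
 facet normal -0.773 -0.258 -0.580
  outer loop
   vertex 2.5 2.2 2.9
   vertex 2.3 2.8 2.9
   vertex 3.7 1.3 1.7
  endloop
 endfacet
 facet normal -0.784 -0.350 -0.512
  outer loop
   vertex 2.5 2.2 2.9
   vertex 4.0 0.3 1.9
   vertex 1.5 2.1 4.5
  endloop
 endfacet
 facet normal -0.780 -0.339 -0.526
  outer loop
   vertex 2.5 2.2 2.9
   vertex 3.7 1.3 1.7
   vertex 4.0 0.3 1.9
  endloop
 endfacet
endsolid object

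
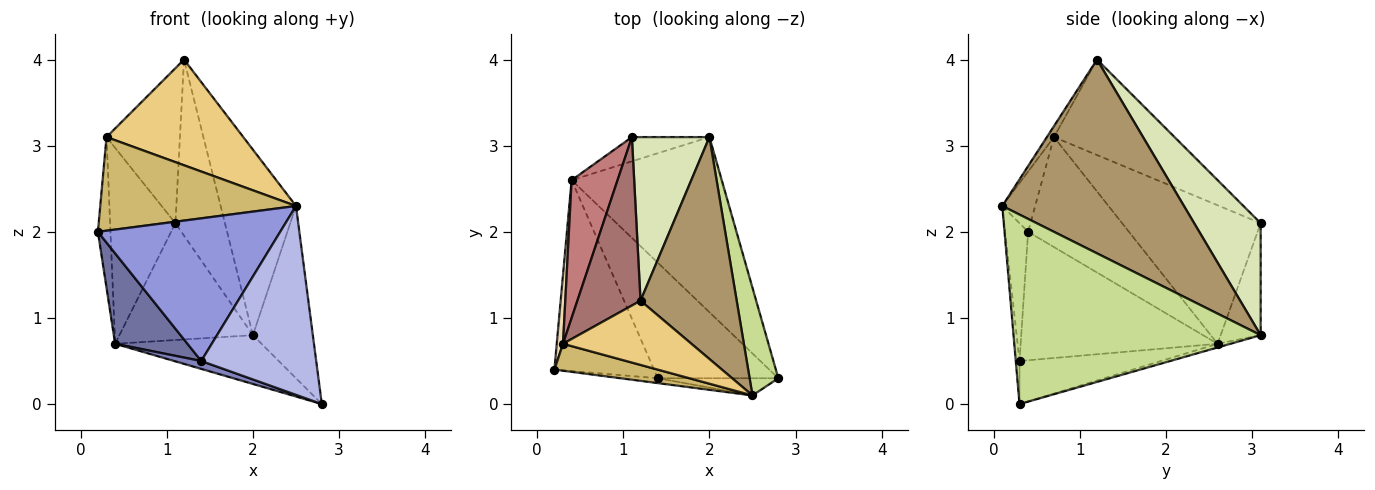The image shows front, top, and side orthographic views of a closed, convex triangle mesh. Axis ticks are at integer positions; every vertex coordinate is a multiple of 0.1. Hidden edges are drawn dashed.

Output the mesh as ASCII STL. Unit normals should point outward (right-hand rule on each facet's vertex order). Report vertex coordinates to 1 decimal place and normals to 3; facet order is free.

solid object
 facet normal -0.759 -0.279 -0.589
  outer loop
   vertex 1.4 0.3 0.5
   vertex 0.2 0.4 2.0
   vertex 0.4 2.6 0.7
  endloop
 endfacet
 facet normal -0.336 -0.064 -0.940
  outer loop
   vertex 1.4 0.3 0.5
   vertex 0.4 2.6 0.7
   vertex 2.8 0.3 0.0
  endloop
 endfacet
 facet normal -0.125 -0.992 -0.034
  outer loop
   vertex 1.4 0.3 0.5
   vertex 2.5 0.1 2.3
   vertex 0.2 0.4 2.0
  endloop
 endfacet
 facet normal -0.032 -0.995 -0.091
  outer loop
   vertex 1.4 0.3 0.5
   vertex 2.8 0.3 0.0
   vertex 2.5 0.1 2.3
  endloop
 endfacet
 facet normal -0.024 0.268 -0.963
  outer loop
   vertex 2.0 3.1 0.8
   vertex 2.8 0.3 0.0
   vertex 0.4 2.6 0.7
  endloop
 endfacet
 facet normal -0.281 0.940 -0.195
  outer loop
   vertex 2.0 3.1 0.8
   vertex 0.4 2.6 0.7
   vertex 1.1 3.1 2.1
  endloop
 endfacet
 facet normal 0.961 0.233 0.146
  outer loop
   vertex 2.0 3.1 0.8
   vertex 2.5 0.1 2.3
   vertex 2.8 0.3 0.0
  endloop
 endfacet
 facet normal 0.701 0.522 0.485
  outer loop
   vertex 2.0 3.1 0.8
   vertex 1.1 3.1 2.1
   vertex 1.2 1.2 4.0
  endloop
 endfacet
 facet normal 0.840 0.348 0.417
  outer loop
   vertex 2.0 3.1 0.8
   vertex 1.2 1.2 4.0
   vertex 2.5 0.1 2.3
  endloop
 endfacet
 facet normal -0.159 -0.949 0.273
  outer loop
   vertex 0.3 0.7 3.1
   vertex 0.2 0.4 2.0
   vertex 2.5 0.1 2.3
  endloop
 endfacet
 facet normal -0.044 -0.854 0.519
  outer loop
   vertex 0.3 0.7 3.1
   vertex 2.5 0.1 2.3
   vertex 1.2 1.2 4.0
  endloop
 endfacet
 facet normal -0.991 0.123 0.056
  outer loop
   vertex 0.3 0.7 3.1
   vertex 0.4 2.6 0.7
   vertex 0.2 0.4 2.0
  endloop
 endfacet
 facet normal -0.744 0.453 0.492
  outer loop
   vertex 0.3 0.7 3.1
   vertex 1.2 1.2 4.0
   vertex 1.1 3.1 2.1
  endloop
 endfacet
 facet normal -0.866 0.408 0.287
  outer loop
   vertex 0.3 0.7 3.1
   vertex 1.1 3.1 2.1
   vertex 0.4 2.6 0.7
  endloop
 endfacet
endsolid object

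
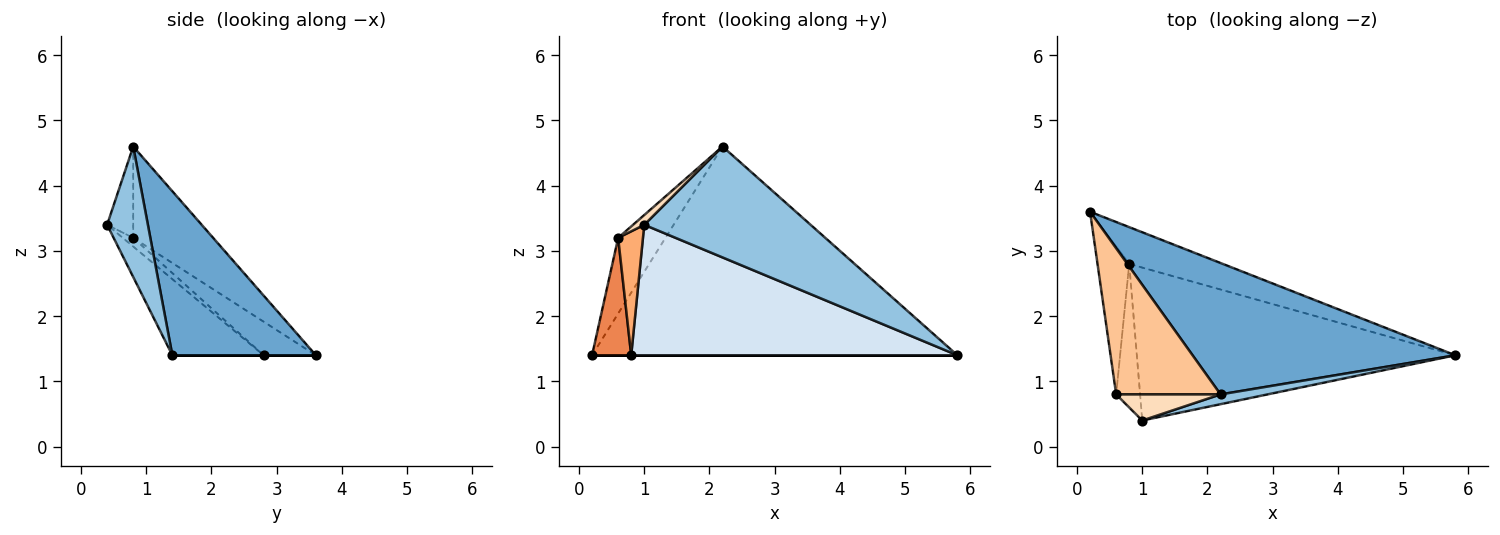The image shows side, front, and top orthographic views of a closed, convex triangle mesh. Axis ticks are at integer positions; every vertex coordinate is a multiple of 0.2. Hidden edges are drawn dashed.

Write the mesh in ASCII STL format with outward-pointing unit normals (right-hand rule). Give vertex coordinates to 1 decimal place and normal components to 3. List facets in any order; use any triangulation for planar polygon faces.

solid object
 facet normal 0.315 0.803 0.506
  outer loop
   vertex 2.2 0.8 4.6
   vertex 5.8 1.4 1.4
   vertex 0.2 3.6 1.4
  endloop
 endfacet
 facet normal 0.237 -0.968 0.085
  outer loop
   vertex 2.2 0.8 4.6
   vertex 1.0 0.4 3.4
   vertex 5.8 1.4 1.4
  endloop
 endfacet
 facet normal 0.000 0.000 -1.000
  outer loop
   vertex 0.8 2.8 1.4
   vertex 0.2 3.6 1.4
   vertex 5.8 1.4 1.4
  endloop
 endfacet
 facet normal -0.179 -0.639 -0.748
  outer loop
   vertex 0.8 2.8 1.4
   vertex 5.8 1.4 1.4
   vertex 1.0 0.4 3.4
  endloop
 endfacet
 facet normal -0.638 -0.479 -0.603
  outer loop
   vertex 0.6 0.8 3.2
   vertex 0.2 3.6 1.4
   vertex 0.8 2.8 1.4
  endloop
 endfacet
 facet normal -0.265 -0.630 -0.730
  outer loop
   vertex 0.6 0.8 3.2
   vertex 0.8 2.8 1.4
   vertex 1.0 0.4 3.4
  endloop
 endfacet
 facet normal -0.614 0.363 0.701
  outer loop
   vertex 0.6 0.8 3.2
   vertex 2.2 0.8 4.6
   vertex 0.2 3.6 1.4
  endloop
 endfacet
 facet normal -0.634 -0.272 0.724
  outer loop
   vertex 0.6 0.8 3.2
   vertex 1.0 0.4 3.4
   vertex 2.2 0.8 4.6
  endloop
 endfacet
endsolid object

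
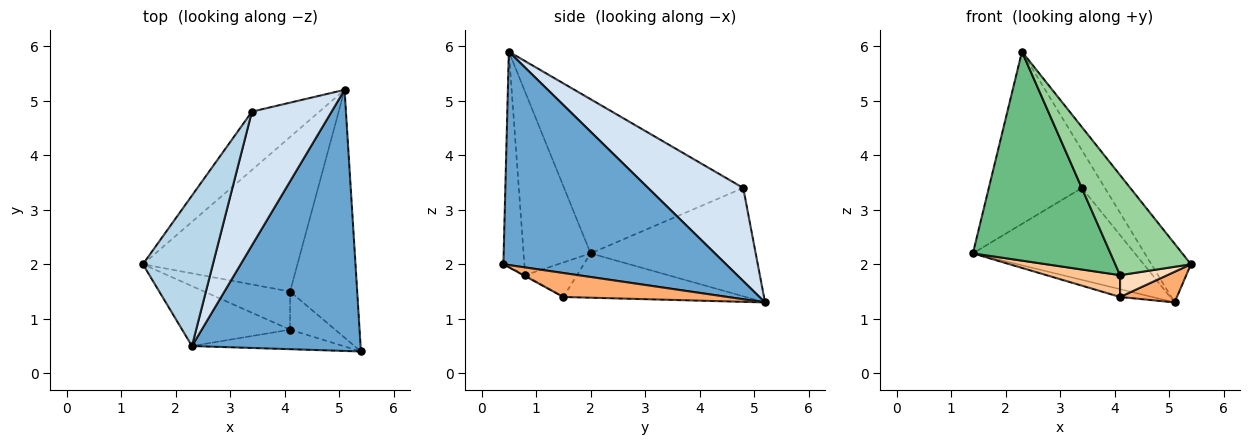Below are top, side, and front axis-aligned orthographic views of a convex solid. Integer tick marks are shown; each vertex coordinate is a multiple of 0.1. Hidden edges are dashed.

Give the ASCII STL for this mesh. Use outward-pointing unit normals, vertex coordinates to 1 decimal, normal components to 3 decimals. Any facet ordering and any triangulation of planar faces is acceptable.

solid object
 facet normal 0.777 0.138 0.614
  outer loop
   vertex 2.3 0.5 5.9
   vertex 5.4 0.4 2.0
   vertex 5.1 5.2 1.3
  endloop
 endfacet
 facet normal -0.652 0.640 -0.406
  outer loop
   vertex 3.4 4.8 3.4
   vertex 5.1 5.2 1.3
   vertex 1.4 2.0 2.2
  endloop
 endfacet
 facet normal -0.823 0.428 0.374
  outer loop
   vertex 3.4 4.8 3.4
   vertex 1.4 2.0 2.2
   vertex 2.3 0.5 5.9
  endloop
 endfacet
 facet normal 0.747 0.181 0.639
  outer loop
   vertex 3.4 4.8 3.4
   vertex 2.3 0.5 5.9
   vertex 5.1 5.2 1.3
  endloop
 endfacet
 facet normal -0.275 0.049 -0.960
  outer loop
   vertex 4.1 1.5 1.4
   vertex 1.4 2.0 2.2
   vertex 5.1 5.2 1.3
  endloop
 endfacet
 facet normal 0.334 -0.116 -0.935
  outer loop
   vertex 4.1 1.5 1.4
   vertex 5.1 5.2 1.3
   vertex 5.4 0.4 2.0
  endloop
 endfacet
 facet normal -0.330 -0.468 -0.820
  outer loop
   vertex 4.1 0.8 1.8
   vertex 1.4 2.0 2.2
   vertex 4.1 1.5 1.4
  endloop
 endfacet
 facet normal -0.019 -0.496 -0.868
  outer loop
   vertex 4.1 0.8 1.8
   vertex 4.1 1.5 1.4
   vertex 5.4 0.4 2.0
  endloop
 endfacet
 facet normal -0.424 -0.871 -0.250
  outer loop
   vertex 4.1 0.8 1.8
   vertex 2.3 0.5 5.9
   vertex 1.4 2.0 2.2
  endloop
 endfacet
 facet normal -0.263 -0.947 -0.185
  outer loop
   vertex 4.1 0.8 1.8
   vertex 5.4 0.4 2.0
   vertex 2.3 0.5 5.9
  endloop
 endfacet
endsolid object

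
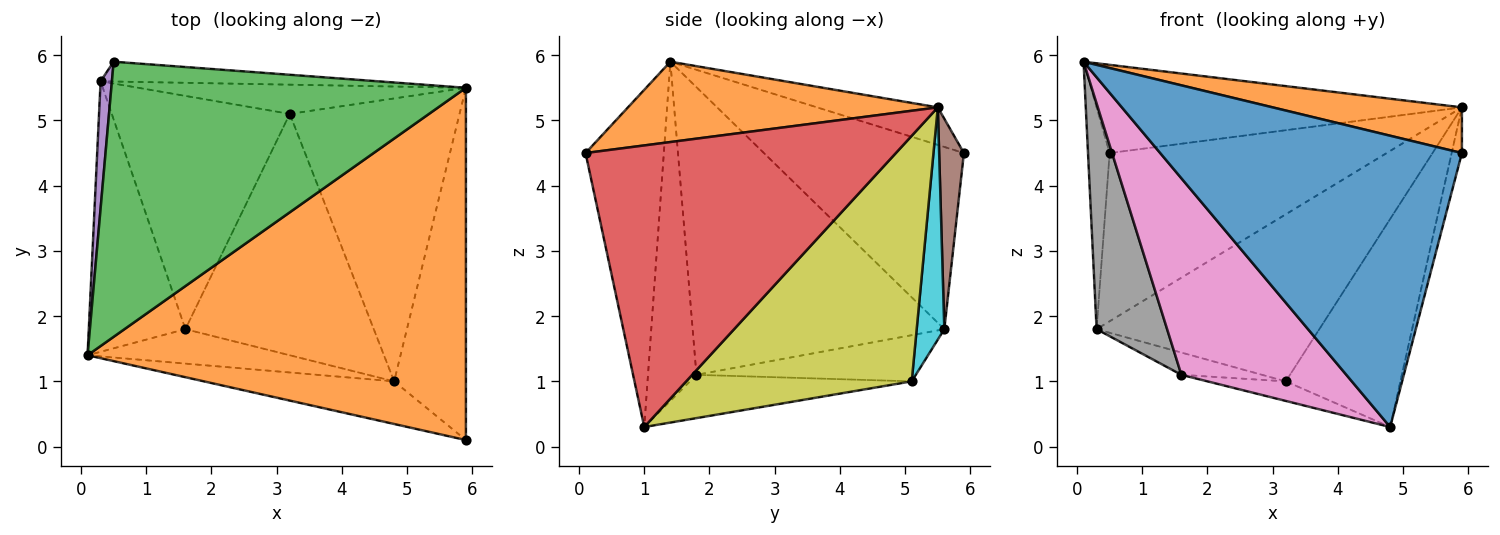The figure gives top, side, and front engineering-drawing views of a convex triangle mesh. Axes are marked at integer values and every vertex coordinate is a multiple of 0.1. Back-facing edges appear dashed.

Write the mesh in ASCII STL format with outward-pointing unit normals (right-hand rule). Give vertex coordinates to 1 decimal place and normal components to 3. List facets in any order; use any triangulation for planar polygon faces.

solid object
 facet normal -0.249 -0.958 -0.140
  outer loop
   vertex 4.8 1.0 0.3
   vertex 5.9 0.1 4.5
   vertex 0.1 1.4 5.9
  endloop
 endfacet
 facet normal 0.206 -0.126 0.970
  outer loop
   vertex 5.9 5.5 5.2
   vertex 0.1 1.4 5.9
   vertex 5.9 0.1 4.5
  endloop
 endfacet
 facet normal -0.100 0.304 0.947
  outer loop
   vertex 5.9 5.5 5.2
   vertex 0.5 5.9 4.5
   vertex 0.1 1.4 5.9
  endloop
 endfacet
 facet normal 0.969 0.032 -0.247
  outer loop
   vertex 5.9 5.5 5.2
   vertex 5.9 0.1 4.5
   vertex 4.8 1.0 0.3
  endloop
 endfacet
 facet normal -0.992 0.107 0.062
  outer loop
   vertex 0.3 5.6 1.8
   vertex 0.1 1.4 5.9
   vertex 0.5 5.9 4.5
  endloop
 endfacet
 facet normal 0.088 0.989 -0.116
  outer loop
   vertex 0.3 5.6 1.8
   vertex 0.5 5.9 4.5
   vertex 5.9 5.5 5.2
  endloop
 endfacet
 facet normal -0.278 -0.946 -0.166
  outer loop
   vertex 1.6 1.8 1.1
   vertex 4.8 1.0 0.3
   vertex 0.1 1.4 5.9
  endloop
 endfacet
 facet normal -0.916 -0.257 -0.308
  outer loop
   vertex 1.6 1.8 1.1
   vertex 0.1 1.4 5.9
   vertex 0.3 5.6 1.8
  endloop
 endfacet
 facet normal 0.759 0.386 -0.525
  outer loop
   vertex 3.2 5.1 1.0
   vertex 5.9 5.5 5.2
   vertex 4.8 1.0 0.3
  endloop
 endfacet
 facet normal 0.121 0.978 -0.171
  outer loop
   vertex 3.2 5.1 1.0
   vertex 0.3 5.6 1.8
   vertex 5.9 5.5 5.2
  endloop
 endfacet
 facet normal -0.223 0.079 -0.972
  outer loop
   vertex 3.2 5.1 1.0
   vertex 4.8 1.0 0.3
   vertex 1.6 1.8 1.1
  endloop
 endfacet
 facet normal -0.250 0.092 -0.964
  outer loop
   vertex 3.2 5.1 1.0
   vertex 1.6 1.8 1.1
   vertex 0.3 5.6 1.8
  endloop
 endfacet
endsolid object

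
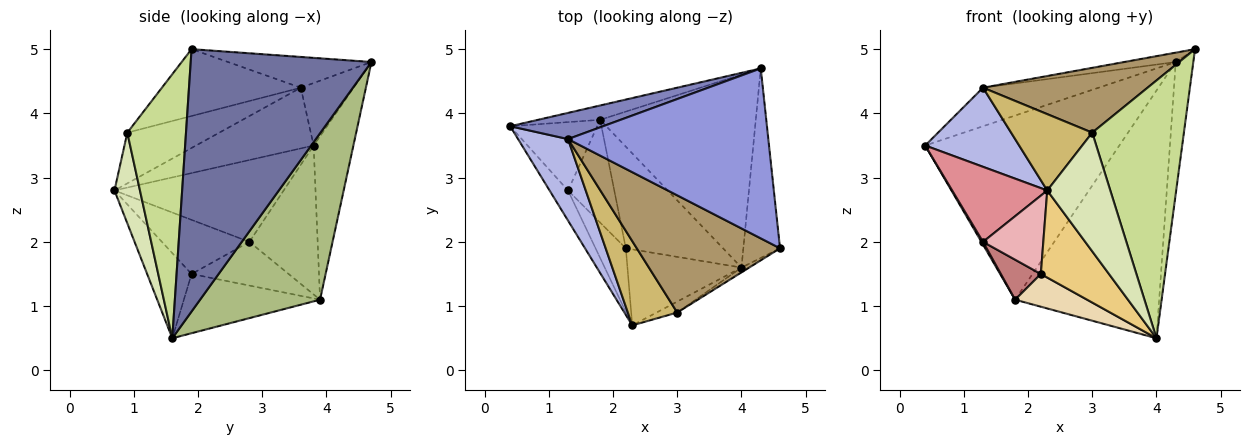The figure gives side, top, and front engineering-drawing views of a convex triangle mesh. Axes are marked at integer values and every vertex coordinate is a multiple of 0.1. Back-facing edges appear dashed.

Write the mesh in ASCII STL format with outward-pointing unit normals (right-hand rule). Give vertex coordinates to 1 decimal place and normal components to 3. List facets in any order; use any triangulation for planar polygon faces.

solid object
 facet normal 0.986 0.096 -0.138
  outer loop
   vertex 4.0 1.6 0.5
   vertex 4.3 4.7 4.8
   vertex 4.6 1.9 5.0
  endloop
 endfacet
 facet normal -0.354 0.774 0.526
  outer loop
   vertex 1.3 3.6 4.4
   vertex 4.3 4.7 4.8
   vertex 0.4 3.8 3.5
  endloop
 endfacet
 facet normal -0.151 0.054 0.987
  outer loop
   vertex 1.3 3.6 4.4
   vertex 4.6 1.9 5.0
   vertex 4.3 4.7 4.8
  endloop
 endfacet
 facet normal -0.657 -0.525 0.541
  outer loop
   vertex 1.3 3.6 4.4
   vertex 0.4 3.8 3.5
   vertex 2.3 0.7 2.8
  endloop
 endfacet
 facet normal -0.200 0.977 -0.076
  outer loop
   vertex 1.8 3.9 1.1
   vertex 0.4 3.8 3.5
   vertex 4.3 4.7 4.8
  endloop
 endfacet
 facet normal 0.549 0.659 -0.514
  outer loop
   vertex 1.8 3.9 1.1
   vertex 4.3 4.7 4.8
   vertex 4.0 1.6 0.5
  endloop
 endfacet
 facet normal 0.539 -0.842 -0.016
  outer loop
   vertex 3.0 0.9 3.7
   vertex 4.0 1.6 0.5
   vertex 4.6 1.9 5.0
  endloop
 endfacet
 facet normal 0.374 -0.924 -0.085
  outer loop
   vertex 3.0 0.9 3.7
   vertex 2.3 0.7 2.8
   vertex 4.0 1.6 0.5
  endloop
 endfacet
 facet normal -0.378 -0.448 0.810
  outer loop
   vertex 3.0 0.9 3.7
   vertex 4.6 1.9 5.0
   vertex 1.3 3.6 4.4
  endloop
 endfacet
 facet normal -0.606 -0.534 0.590
  outer loop
   vertex 3.0 0.9 3.7
   vertex 1.3 3.6 4.4
   vertex 2.3 0.7 2.8
  endloop
 endfacet
 facet normal -0.441 -0.676 -0.590
  outer loop
   vertex 2.2 1.9 1.5
   vertex 4.0 1.6 0.5
   vertex 2.3 0.7 2.8
  endloop
 endfacet
 facet normal -0.502 -0.265 -0.823
  outer loop
   vertex 2.2 1.9 1.5
   vertex 1.8 3.9 1.1
   vertex 4.0 1.6 0.5
  endloop
 endfacet
 facet normal -0.863 -0.020 -0.504
  outer loop
   vertex 1.3 2.8 2.0
   vertex 0.4 3.8 3.5
   vertex 1.8 3.9 1.1
  endloop
 endfacet
 facet normal -0.661 -0.272 -0.700
  outer loop
   vertex 1.3 2.8 2.0
   vertex 1.8 3.9 1.1
   vertex 2.2 1.9 1.5
  endloop
 endfacet
 facet normal -0.855 -0.481 -0.193
  outer loop
   vertex 1.3 2.8 2.0
   vertex 2.3 0.7 2.8
   vertex 0.4 3.8 3.5
  endloop
 endfacet
 facet normal -0.748 -0.515 -0.418
  outer loop
   vertex 1.3 2.8 2.0
   vertex 2.2 1.9 1.5
   vertex 2.3 0.7 2.8
  endloop
 endfacet
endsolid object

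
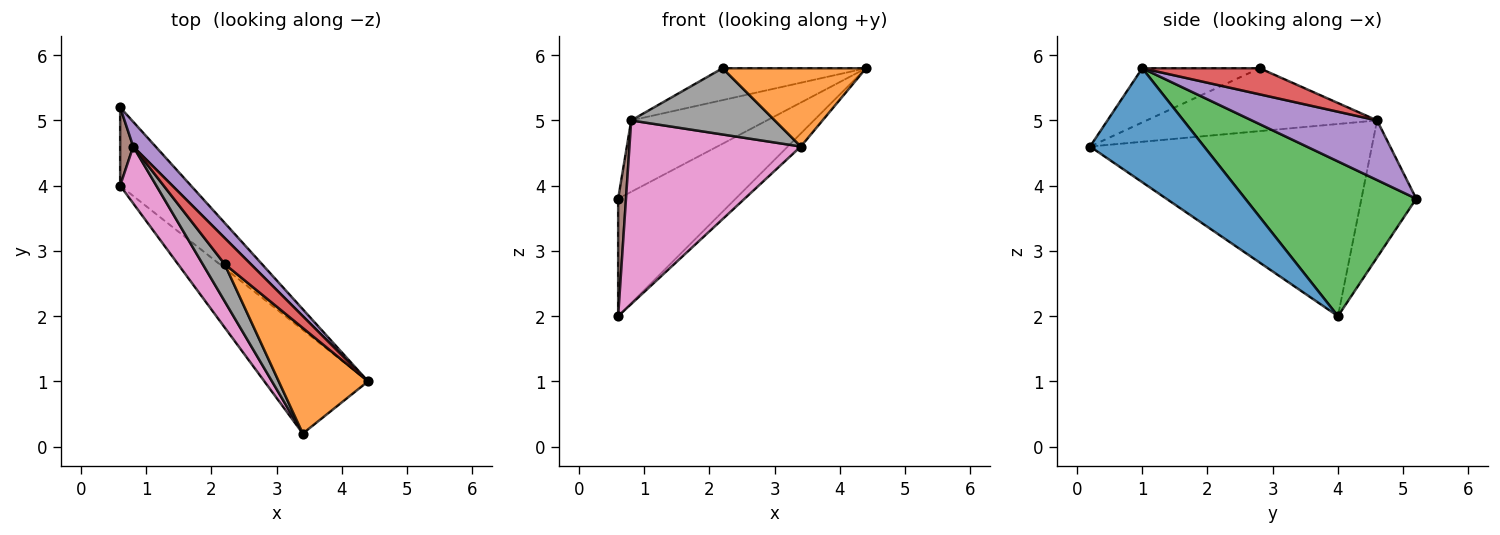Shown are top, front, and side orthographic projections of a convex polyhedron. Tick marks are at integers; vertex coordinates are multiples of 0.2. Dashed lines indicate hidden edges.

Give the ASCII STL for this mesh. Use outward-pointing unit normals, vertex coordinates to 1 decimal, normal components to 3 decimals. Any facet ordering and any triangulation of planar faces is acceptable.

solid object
 facet normal 0.737 0.084 -0.670
  outer loop
   vertex 3.4 0.2 4.6
   vertex 0.6 4.0 2.0
   vertex 4.4 1.0 5.8
  endloop
 endfacet
 facet normal -0.438 -0.535 0.722
  outer loop
   vertex 2.2 2.8 5.8
   vertex 3.4 0.2 4.6
   vertex 4.4 1.0 5.8
  endloop
 endfacet
 facet normal 0.771 0.530 -0.353
  outer loop
   vertex 0.6 5.2 3.8
   vertex 4.4 1.0 5.8
   vertex 0.6 4.0 2.0
  endloop
 endfacet
 facet normal 0.535 0.654 0.535
  outer loop
   vertex 0.8 4.6 5.0
   vertex 2.2 2.8 5.8
   vertex 4.4 1.0 5.8
  endloop
 endfacet
 facet normal 0.657 0.712 0.247
  outer loop
   vertex 0.8 4.6 5.0
   vertex 4.4 1.0 5.8
   vertex 0.6 5.2 3.8
  endloop
 endfacet
 facet normal -0.986 -0.141 0.094
  outer loop
   vertex 0.8 4.6 5.0
   vertex 0.6 5.2 3.8
   vertex 0.6 4.0 2.0
  endloop
 endfacet
 facet normal -0.844 -0.513 0.159
  outer loop
   vertex 0.8 4.6 5.0
   vertex 0.6 4.0 2.0
   vertex 3.4 0.2 4.6
  endloop
 endfacet
 facet normal -0.814 -0.507 0.284
  outer loop
   vertex 0.8 4.6 5.0
   vertex 3.4 0.2 4.6
   vertex 2.2 2.8 5.8
  endloop
 endfacet
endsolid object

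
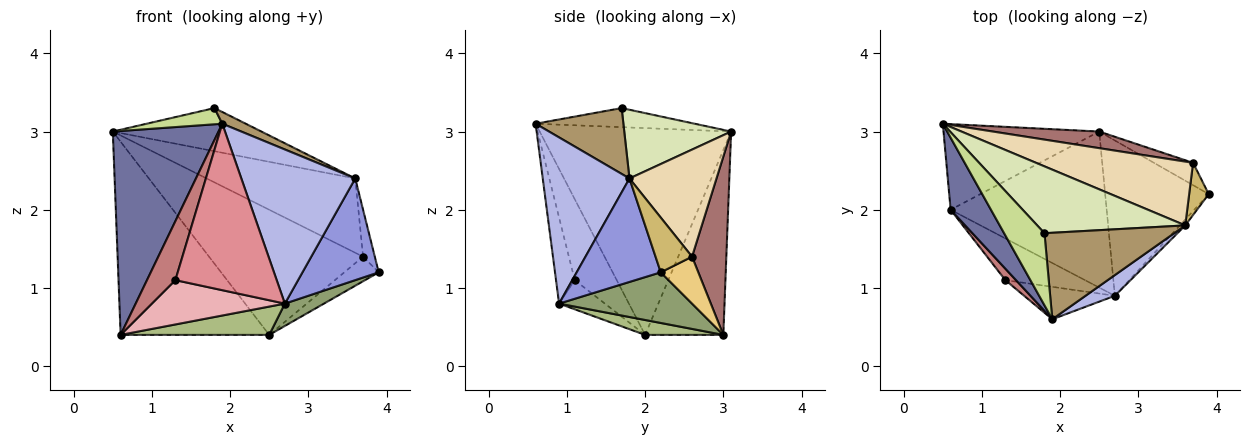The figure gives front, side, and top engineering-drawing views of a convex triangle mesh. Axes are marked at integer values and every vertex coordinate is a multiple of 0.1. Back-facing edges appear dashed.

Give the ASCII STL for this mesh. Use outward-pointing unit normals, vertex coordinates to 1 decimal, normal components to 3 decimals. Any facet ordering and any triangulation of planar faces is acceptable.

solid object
 facet normal -0.863 -0.476 0.168
  outer loop
   vertex 0.6 2.0 0.4
   vertex 1.9 0.6 3.1
   vertex 0.5 3.1 3.0
  endloop
 endfacet
 facet normal -0.434 0.824 -0.365
  outer loop
   vertex 0.6 2.0 0.4
   vertex 0.5 3.1 3.0
   vertex 2.5 3.0 0.4
  endloop
 endfacet
 facet normal 0.740 -0.671 -0.039
  outer loop
   vertex 2.7 0.9 0.8
   vertex 3.9 2.2 1.2
   vertex 3.6 1.8 2.4
  endloop
 endfacet
 facet normal 0.602 -0.791 0.106
  outer loop
   vertex 2.7 0.9 0.8
   vertex 3.6 1.8 2.4
   vertex 1.9 0.6 3.1
  endloop
 endfacet
 facet normal 0.436 -0.128 -0.891
  outer loop
   vertex 2.7 0.9 0.8
   vertex 2.5 3.0 0.4
   vertex 3.9 2.2 1.2
  endloop
 endfacet
 facet normal 0.094 -0.178 -0.980
  outer loop
   vertex 2.7 0.9 0.8
   vertex 0.6 2.0 0.4
   vertex 2.5 3.0 0.4
  endloop
 endfacet
 facet normal -0.419 -0.199 0.886
  outer loop
   vertex 1.8 1.7 3.3
   vertex 0.5 3.1 3.0
   vertex 1.9 0.6 3.1
  endloop
 endfacet
 facet normal 0.363 0.505 0.783
  outer loop
   vertex 1.8 1.7 3.3
   vertex 3.6 1.8 2.4
   vertex 0.5 3.1 3.0
  endloop
 endfacet
 facet normal 0.449 -0.120 0.885
  outer loop
   vertex 1.8 1.7 3.3
   vertex 1.9 0.6 3.1
   vertex 3.6 1.8 2.4
  endloop
 endfacet
 facet normal 0.901 0.290 0.322
  outer loop
   vertex 3.7 2.6 1.4
   vertex 3.6 1.8 2.4
   vertex 3.9 2.2 1.2
  endloop
 endfacet
 facet normal 0.628 0.576 -0.523
  outer loop
   vertex 3.7 2.6 1.4
   vertex 3.9 2.2 1.2
   vertex 2.5 3.0 0.4
  endloop
 endfacet
 facet normal 0.406 0.693 0.595
  outer loop
   vertex 3.7 2.6 1.4
   vertex 0.5 3.1 3.0
   vertex 3.6 1.8 2.4
  endloop
 endfacet
 facet normal 0.216 0.968 0.129
  outer loop
   vertex 3.7 2.6 1.4
   vertex 2.5 3.0 0.4
   vertex 0.5 3.1 3.0
  endloop
 endfacet
 facet normal -0.824 -0.557 0.108
  outer loop
   vertex 1.3 1.1 1.1
   vertex 1.9 0.6 3.1
   vertex 0.6 2.0 0.4
  endloop
 endfacet
 facet normal -0.178 -0.966 -0.188
  outer loop
   vertex 1.3 1.1 1.1
   vertex 2.7 0.9 0.8
   vertex 1.9 0.6 3.1
  endloop
 endfacet
 facet normal -0.243 -0.706 -0.665
  outer loop
   vertex 1.3 1.1 1.1
   vertex 0.6 2.0 0.4
   vertex 2.7 0.9 0.8
  endloop
 endfacet
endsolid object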